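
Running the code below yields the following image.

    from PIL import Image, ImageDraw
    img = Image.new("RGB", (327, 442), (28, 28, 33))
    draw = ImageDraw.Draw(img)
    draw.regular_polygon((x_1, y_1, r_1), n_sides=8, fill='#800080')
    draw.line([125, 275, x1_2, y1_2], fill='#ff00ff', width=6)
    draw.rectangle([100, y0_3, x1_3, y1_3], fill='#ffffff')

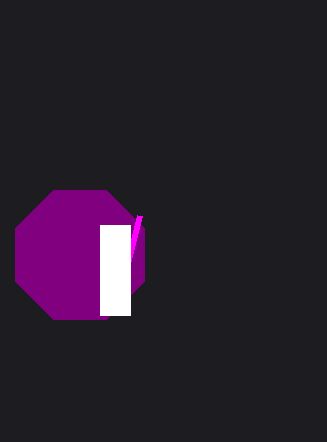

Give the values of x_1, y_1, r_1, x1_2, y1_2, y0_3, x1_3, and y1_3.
x_1 = 80; y_1 = 255; r_1 = 70; x1_2 = 140; y1_2 = 215; y0_3 = 225; x1_3 = 130; y1_3 = 315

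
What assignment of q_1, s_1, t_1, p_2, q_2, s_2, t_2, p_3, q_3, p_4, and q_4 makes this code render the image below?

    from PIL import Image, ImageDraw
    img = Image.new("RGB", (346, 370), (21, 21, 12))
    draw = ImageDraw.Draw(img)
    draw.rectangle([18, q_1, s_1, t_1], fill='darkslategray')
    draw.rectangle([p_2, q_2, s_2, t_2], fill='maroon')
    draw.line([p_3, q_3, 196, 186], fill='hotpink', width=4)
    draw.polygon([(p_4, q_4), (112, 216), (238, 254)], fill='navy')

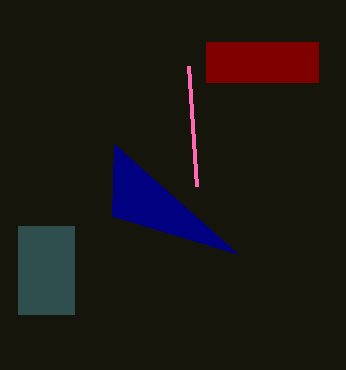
q_1 = 226
s_1 = 74
t_1 = 314
p_2 = 206
q_2 = 42
s_2 = 318
t_2 = 82
p_3 = 188
q_3 = 66
p_4 = 114
q_4 = 144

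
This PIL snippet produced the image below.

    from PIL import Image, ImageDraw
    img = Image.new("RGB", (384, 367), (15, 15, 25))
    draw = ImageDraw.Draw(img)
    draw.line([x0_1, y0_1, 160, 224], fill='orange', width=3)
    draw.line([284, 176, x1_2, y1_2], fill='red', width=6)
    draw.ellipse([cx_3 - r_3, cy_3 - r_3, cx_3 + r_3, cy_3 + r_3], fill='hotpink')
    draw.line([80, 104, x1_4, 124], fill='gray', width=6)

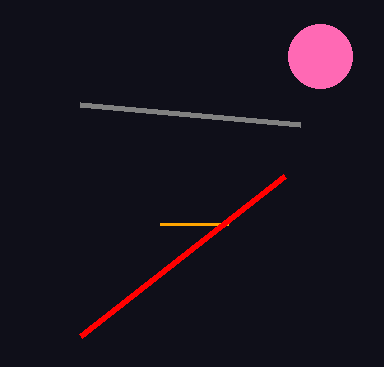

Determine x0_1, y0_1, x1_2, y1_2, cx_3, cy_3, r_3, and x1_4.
x0_1 = 228, y0_1 = 224, x1_2 = 80, y1_2 = 336, cx_3 = 320, cy_3 = 56, r_3 = 32, x1_4 = 300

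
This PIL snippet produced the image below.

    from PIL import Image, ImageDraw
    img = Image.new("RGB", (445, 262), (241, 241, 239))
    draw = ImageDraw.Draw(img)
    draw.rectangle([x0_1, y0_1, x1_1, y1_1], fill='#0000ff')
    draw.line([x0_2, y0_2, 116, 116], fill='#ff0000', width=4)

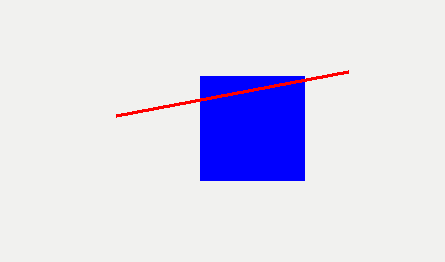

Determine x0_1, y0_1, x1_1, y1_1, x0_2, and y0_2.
x0_1 = 200; y0_1 = 76; x1_1 = 304; y1_1 = 180; x0_2 = 348; y0_2 = 72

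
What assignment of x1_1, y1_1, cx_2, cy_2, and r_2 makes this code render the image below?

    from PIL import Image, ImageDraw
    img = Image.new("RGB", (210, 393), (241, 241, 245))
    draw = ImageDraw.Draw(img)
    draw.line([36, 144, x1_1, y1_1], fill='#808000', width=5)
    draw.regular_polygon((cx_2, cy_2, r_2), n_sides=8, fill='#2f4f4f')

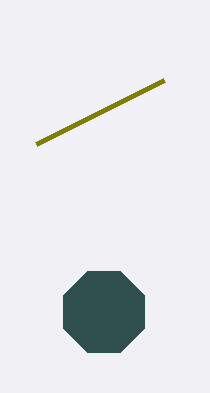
x1_1 = 164; y1_1 = 80; cx_2 = 104; cy_2 = 312; r_2 = 44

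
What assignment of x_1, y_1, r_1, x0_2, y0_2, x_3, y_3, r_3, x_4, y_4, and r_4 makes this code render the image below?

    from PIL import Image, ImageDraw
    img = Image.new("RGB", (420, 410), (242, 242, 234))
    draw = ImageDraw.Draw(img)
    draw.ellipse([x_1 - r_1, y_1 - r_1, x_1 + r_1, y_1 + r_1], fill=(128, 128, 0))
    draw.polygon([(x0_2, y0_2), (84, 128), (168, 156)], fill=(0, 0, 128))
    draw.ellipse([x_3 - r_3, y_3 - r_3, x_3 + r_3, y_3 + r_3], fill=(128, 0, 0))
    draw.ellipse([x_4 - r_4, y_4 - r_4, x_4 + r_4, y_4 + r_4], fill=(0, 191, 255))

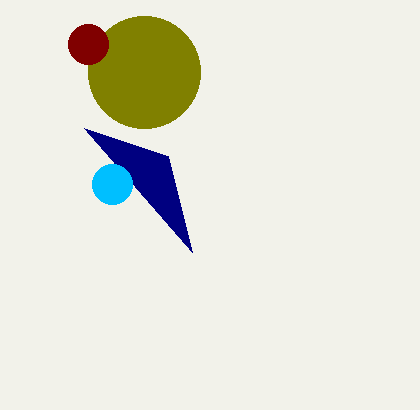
x_1 = 144; y_1 = 72; r_1 = 56; x0_2 = 192; y0_2 = 252; x_3 = 88; y_3 = 44; r_3 = 20; x_4 = 112; y_4 = 184; r_4 = 20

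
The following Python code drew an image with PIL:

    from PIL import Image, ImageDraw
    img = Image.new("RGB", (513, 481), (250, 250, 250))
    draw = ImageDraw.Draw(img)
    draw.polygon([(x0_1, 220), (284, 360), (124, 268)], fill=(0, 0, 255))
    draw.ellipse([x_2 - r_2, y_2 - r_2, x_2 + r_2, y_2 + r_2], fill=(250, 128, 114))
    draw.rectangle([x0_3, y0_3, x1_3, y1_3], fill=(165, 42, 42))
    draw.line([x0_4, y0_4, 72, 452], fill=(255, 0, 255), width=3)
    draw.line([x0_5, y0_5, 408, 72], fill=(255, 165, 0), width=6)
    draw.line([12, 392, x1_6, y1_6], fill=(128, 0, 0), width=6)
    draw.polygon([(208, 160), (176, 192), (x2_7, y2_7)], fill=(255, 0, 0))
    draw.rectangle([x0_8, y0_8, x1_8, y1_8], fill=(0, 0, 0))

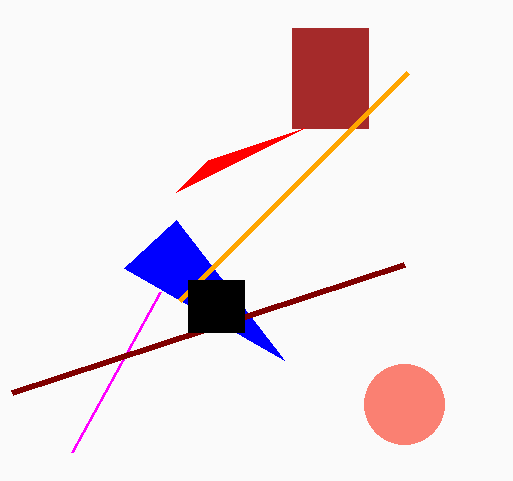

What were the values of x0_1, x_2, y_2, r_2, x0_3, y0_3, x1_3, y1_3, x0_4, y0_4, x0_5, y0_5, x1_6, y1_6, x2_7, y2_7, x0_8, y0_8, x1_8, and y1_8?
x0_1 = 176; x_2 = 404; y_2 = 404; r_2 = 40; x0_3 = 292; y0_3 = 28; x1_3 = 368; y1_3 = 128; x0_4 = 160; y0_4 = 292; x0_5 = 180; y0_5 = 300; x1_6 = 404; y1_6 = 264; x2_7 = 304; y2_7 = 128; x0_8 = 188; y0_8 = 280; x1_8 = 244; y1_8 = 332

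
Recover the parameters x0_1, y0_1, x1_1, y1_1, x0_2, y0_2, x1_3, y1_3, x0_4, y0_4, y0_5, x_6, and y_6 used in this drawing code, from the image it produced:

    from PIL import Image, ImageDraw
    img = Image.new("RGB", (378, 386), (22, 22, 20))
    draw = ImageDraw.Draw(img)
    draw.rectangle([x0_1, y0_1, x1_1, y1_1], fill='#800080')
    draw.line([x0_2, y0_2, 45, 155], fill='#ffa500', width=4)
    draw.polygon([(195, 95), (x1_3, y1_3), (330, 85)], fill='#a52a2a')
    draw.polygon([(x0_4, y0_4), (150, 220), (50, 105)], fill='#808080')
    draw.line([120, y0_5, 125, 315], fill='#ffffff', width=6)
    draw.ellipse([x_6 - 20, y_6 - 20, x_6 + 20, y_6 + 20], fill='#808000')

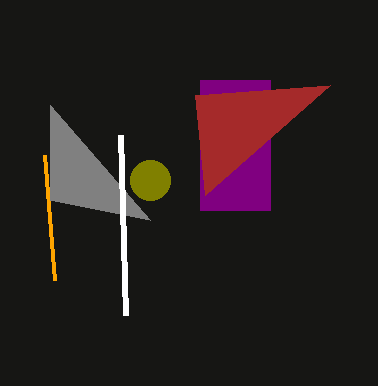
x0_1 = 200, y0_1 = 80, x1_1 = 270, y1_1 = 210, x0_2 = 55, y0_2 = 280, x1_3 = 205, y1_3 = 195, x0_4 = 50, y0_4 = 200, y0_5 = 135, x_6 = 150, y_6 = 180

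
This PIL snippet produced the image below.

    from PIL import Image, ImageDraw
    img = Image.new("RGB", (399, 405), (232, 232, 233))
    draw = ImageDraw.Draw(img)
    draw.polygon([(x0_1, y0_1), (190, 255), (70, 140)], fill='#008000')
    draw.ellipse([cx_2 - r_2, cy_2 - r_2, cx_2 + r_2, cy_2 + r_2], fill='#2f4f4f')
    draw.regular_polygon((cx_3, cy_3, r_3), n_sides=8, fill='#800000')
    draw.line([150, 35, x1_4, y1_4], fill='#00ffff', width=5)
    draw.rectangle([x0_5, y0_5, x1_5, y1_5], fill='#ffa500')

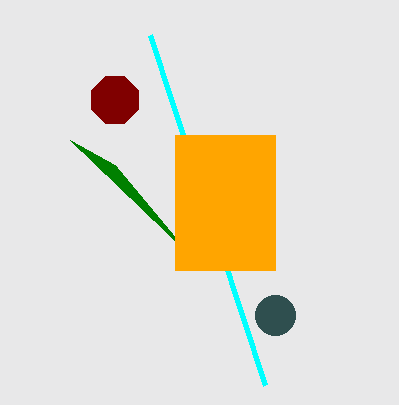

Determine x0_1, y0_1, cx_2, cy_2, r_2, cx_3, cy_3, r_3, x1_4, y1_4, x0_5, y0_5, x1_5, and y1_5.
x0_1 = 115, y0_1 = 165, cx_2 = 275, cy_2 = 315, r_2 = 20, cx_3 = 115, cy_3 = 100, r_3 = 25, x1_4 = 265, y1_4 = 385, x0_5 = 175, y0_5 = 135, x1_5 = 275, y1_5 = 270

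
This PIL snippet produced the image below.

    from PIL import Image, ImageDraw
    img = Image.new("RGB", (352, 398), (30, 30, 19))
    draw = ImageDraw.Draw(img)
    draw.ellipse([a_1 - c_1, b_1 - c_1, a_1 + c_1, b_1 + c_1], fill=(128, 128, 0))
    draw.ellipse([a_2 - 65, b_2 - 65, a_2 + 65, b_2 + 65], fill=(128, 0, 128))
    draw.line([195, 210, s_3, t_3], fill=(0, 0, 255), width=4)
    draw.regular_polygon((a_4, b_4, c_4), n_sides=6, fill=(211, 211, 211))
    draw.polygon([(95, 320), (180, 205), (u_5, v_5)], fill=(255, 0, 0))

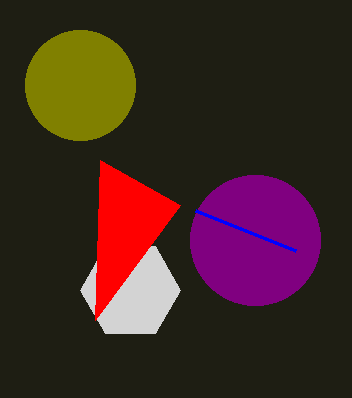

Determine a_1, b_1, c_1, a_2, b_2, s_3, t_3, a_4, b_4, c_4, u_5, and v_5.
a_1 = 80
b_1 = 85
c_1 = 55
a_2 = 255
b_2 = 240
s_3 = 295
t_3 = 250
a_4 = 130
b_4 = 290
c_4 = 50
u_5 = 100
v_5 = 160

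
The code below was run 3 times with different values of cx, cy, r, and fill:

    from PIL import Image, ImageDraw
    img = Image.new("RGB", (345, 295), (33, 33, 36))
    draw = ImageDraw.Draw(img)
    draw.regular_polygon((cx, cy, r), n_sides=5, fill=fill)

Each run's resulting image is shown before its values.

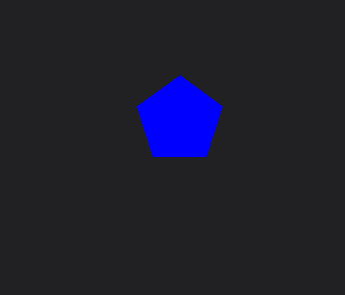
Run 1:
cx = 180
cy = 120
r = 45
fill = 'blue'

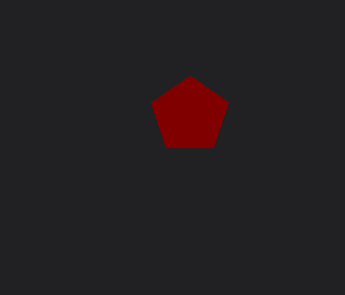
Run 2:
cx = 190
cy = 115
r = 40
fill = 'maroon'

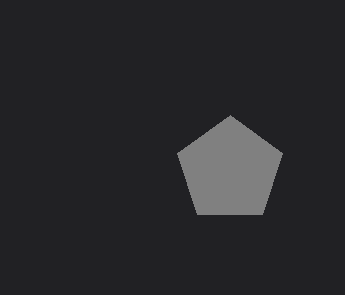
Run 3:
cx = 230
cy = 170
r = 55
fill = 'gray'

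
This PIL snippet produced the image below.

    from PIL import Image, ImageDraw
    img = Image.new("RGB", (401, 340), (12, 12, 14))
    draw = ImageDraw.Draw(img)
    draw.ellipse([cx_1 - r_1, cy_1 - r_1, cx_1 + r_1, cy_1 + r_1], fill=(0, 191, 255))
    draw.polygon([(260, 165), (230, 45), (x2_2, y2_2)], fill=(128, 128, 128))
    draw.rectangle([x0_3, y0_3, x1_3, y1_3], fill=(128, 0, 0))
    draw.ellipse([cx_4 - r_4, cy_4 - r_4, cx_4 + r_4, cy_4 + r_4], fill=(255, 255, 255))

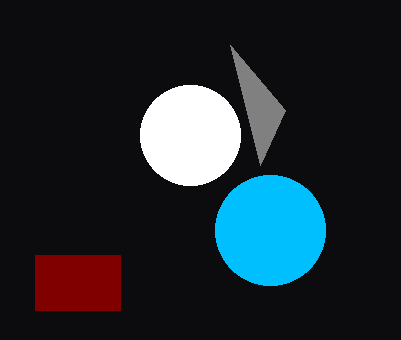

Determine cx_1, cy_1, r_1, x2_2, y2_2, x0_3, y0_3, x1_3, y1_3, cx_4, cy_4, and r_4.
cx_1 = 270, cy_1 = 230, r_1 = 55, x2_2 = 285, y2_2 = 110, x0_3 = 35, y0_3 = 255, x1_3 = 120, y1_3 = 310, cx_4 = 190, cy_4 = 135, r_4 = 50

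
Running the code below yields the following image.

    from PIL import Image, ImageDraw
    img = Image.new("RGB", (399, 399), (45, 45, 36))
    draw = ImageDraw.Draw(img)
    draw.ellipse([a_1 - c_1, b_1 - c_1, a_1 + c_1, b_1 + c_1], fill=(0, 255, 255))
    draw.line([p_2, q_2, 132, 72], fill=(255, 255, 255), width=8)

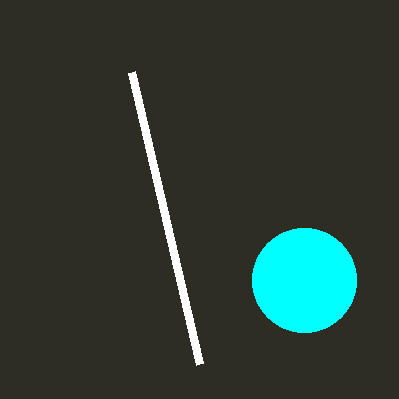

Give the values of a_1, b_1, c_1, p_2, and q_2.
a_1 = 304
b_1 = 280
c_1 = 52
p_2 = 200
q_2 = 364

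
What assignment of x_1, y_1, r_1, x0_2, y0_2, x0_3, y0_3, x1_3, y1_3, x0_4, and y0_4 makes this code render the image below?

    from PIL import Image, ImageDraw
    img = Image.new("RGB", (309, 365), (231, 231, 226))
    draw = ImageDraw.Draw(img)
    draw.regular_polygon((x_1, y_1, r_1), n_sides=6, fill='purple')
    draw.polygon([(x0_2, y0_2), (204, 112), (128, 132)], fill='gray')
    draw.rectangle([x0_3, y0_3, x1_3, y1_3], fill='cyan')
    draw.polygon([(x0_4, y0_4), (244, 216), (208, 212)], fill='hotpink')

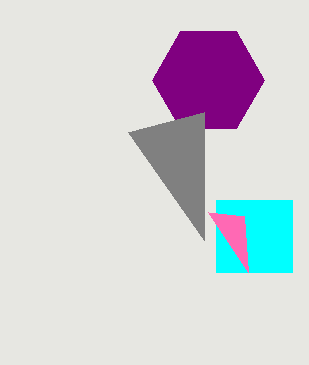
x_1 = 208; y_1 = 80; r_1 = 56; x0_2 = 204; y0_2 = 240; x0_3 = 216; y0_3 = 200; x1_3 = 292; y1_3 = 272; x0_4 = 248; y0_4 = 272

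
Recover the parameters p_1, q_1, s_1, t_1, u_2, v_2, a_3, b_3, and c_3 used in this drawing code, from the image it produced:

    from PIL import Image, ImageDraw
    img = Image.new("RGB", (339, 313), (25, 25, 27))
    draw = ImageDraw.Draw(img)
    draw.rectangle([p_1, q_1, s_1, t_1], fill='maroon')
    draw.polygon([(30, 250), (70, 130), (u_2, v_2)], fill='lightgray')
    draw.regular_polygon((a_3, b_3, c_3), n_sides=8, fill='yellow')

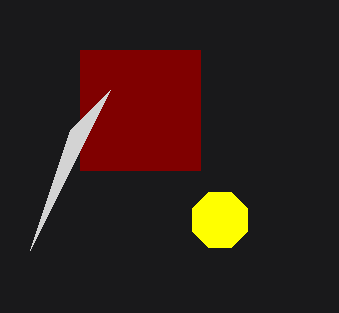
p_1 = 80, q_1 = 50, s_1 = 200, t_1 = 170, u_2 = 110, v_2 = 90, a_3 = 220, b_3 = 220, c_3 = 30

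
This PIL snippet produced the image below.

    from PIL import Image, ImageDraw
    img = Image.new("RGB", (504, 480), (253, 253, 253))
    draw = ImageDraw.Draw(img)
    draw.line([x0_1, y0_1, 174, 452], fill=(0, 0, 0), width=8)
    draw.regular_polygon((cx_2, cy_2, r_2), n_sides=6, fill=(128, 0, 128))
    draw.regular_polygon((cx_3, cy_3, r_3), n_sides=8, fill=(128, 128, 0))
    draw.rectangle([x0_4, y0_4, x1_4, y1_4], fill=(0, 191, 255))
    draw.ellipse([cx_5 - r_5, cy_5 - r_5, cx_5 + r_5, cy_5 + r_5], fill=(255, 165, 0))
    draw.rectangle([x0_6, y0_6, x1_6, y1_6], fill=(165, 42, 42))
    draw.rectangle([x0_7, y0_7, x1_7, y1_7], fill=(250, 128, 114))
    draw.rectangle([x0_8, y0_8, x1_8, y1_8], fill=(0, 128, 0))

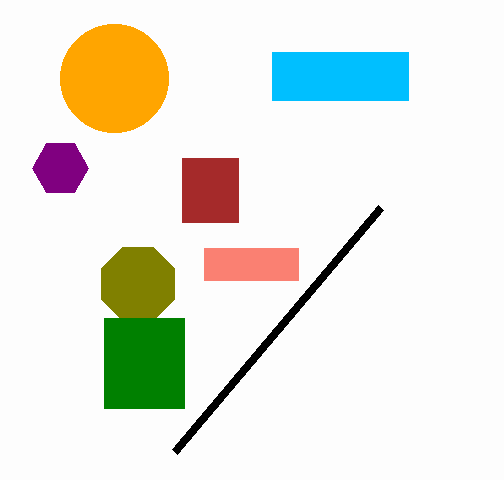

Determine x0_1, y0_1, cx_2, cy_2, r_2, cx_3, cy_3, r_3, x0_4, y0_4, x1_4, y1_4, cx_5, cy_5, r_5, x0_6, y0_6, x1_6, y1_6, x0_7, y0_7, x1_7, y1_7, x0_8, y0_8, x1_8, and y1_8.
x0_1 = 380
y0_1 = 208
cx_2 = 60
cy_2 = 168
r_2 = 28
cx_3 = 138
cy_3 = 284
r_3 = 40
x0_4 = 272
y0_4 = 52
x1_4 = 408
y1_4 = 100
cx_5 = 114
cy_5 = 78
r_5 = 54
x0_6 = 182
y0_6 = 158
x1_6 = 238
y1_6 = 222
x0_7 = 204
y0_7 = 248
x1_7 = 298
y1_7 = 280
x0_8 = 104
y0_8 = 318
x1_8 = 184
y1_8 = 408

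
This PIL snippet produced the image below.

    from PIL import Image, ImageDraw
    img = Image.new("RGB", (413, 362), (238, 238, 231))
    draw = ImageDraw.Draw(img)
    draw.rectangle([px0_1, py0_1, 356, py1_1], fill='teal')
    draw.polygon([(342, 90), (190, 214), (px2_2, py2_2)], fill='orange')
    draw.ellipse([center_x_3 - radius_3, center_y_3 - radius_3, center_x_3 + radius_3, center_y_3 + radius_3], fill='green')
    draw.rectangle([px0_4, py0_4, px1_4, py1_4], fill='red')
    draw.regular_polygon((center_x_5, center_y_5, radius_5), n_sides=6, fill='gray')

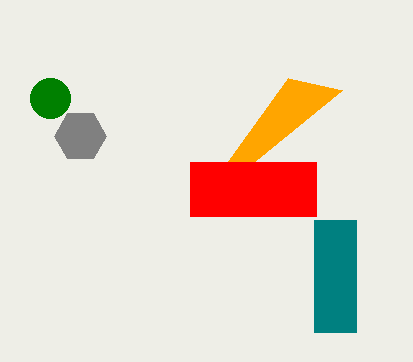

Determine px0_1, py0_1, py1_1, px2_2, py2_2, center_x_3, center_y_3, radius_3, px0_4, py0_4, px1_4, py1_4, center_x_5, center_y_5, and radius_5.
px0_1 = 314, py0_1 = 220, py1_1 = 332, px2_2 = 288, py2_2 = 78, center_x_3 = 50, center_y_3 = 98, radius_3 = 20, px0_4 = 190, py0_4 = 162, px1_4 = 316, py1_4 = 216, center_x_5 = 80, center_y_5 = 136, radius_5 = 26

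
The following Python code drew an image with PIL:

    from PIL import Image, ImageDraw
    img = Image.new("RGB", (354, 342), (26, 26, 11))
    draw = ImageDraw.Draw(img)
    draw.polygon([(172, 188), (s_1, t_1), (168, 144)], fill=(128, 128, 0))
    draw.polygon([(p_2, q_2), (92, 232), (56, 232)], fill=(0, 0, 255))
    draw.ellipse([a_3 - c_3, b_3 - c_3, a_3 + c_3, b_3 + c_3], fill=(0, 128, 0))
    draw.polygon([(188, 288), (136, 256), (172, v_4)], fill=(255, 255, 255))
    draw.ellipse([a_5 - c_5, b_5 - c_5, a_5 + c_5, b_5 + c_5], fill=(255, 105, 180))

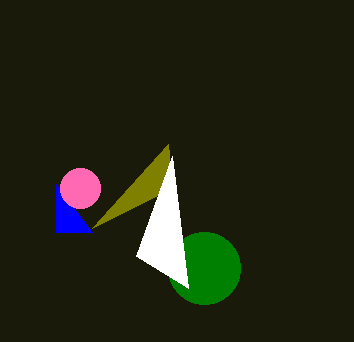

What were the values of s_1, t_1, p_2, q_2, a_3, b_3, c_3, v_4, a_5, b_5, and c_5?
s_1 = 92; t_1 = 228; p_2 = 56; q_2 = 184; a_3 = 204; b_3 = 268; c_3 = 36; v_4 = 156; a_5 = 80; b_5 = 188; c_5 = 20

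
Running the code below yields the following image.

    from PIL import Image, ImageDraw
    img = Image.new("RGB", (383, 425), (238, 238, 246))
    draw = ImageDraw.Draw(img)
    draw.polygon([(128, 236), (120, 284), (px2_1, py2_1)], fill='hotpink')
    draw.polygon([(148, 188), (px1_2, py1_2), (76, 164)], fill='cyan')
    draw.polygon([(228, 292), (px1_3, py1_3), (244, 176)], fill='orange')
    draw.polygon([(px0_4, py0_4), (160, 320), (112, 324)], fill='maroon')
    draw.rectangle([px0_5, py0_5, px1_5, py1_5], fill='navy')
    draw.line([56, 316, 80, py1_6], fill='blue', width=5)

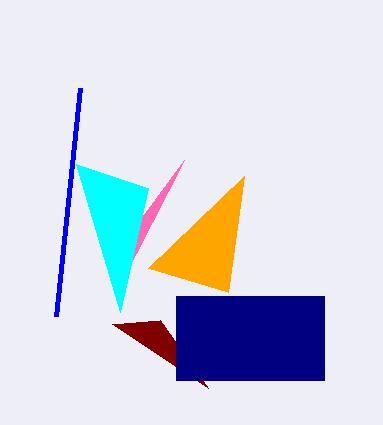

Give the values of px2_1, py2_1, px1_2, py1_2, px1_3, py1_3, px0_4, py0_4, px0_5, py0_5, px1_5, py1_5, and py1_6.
px2_1 = 184, py2_1 = 160, px1_2 = 120, py1_2 = 312, px1_3 = 148, py1_3 = 268, px0_4 = 208, py0_4 = 388, px0_5 = 176, py0_5 = 296, px1_5 = 324, py1_5 = 380, py1_6 = 88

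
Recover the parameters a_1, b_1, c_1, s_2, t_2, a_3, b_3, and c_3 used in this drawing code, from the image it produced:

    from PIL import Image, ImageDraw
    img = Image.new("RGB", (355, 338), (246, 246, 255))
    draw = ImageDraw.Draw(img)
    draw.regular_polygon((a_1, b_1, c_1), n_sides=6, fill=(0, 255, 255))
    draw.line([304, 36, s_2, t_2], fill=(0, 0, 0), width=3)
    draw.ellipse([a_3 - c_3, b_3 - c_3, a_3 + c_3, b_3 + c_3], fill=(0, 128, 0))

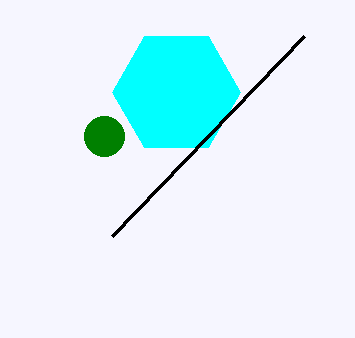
a_1 = 176
b_1 = 92
c_1 = 64
s_2 = 112
t_2 = 236
a_3 = 104
b_3 = 136
c_3 = 20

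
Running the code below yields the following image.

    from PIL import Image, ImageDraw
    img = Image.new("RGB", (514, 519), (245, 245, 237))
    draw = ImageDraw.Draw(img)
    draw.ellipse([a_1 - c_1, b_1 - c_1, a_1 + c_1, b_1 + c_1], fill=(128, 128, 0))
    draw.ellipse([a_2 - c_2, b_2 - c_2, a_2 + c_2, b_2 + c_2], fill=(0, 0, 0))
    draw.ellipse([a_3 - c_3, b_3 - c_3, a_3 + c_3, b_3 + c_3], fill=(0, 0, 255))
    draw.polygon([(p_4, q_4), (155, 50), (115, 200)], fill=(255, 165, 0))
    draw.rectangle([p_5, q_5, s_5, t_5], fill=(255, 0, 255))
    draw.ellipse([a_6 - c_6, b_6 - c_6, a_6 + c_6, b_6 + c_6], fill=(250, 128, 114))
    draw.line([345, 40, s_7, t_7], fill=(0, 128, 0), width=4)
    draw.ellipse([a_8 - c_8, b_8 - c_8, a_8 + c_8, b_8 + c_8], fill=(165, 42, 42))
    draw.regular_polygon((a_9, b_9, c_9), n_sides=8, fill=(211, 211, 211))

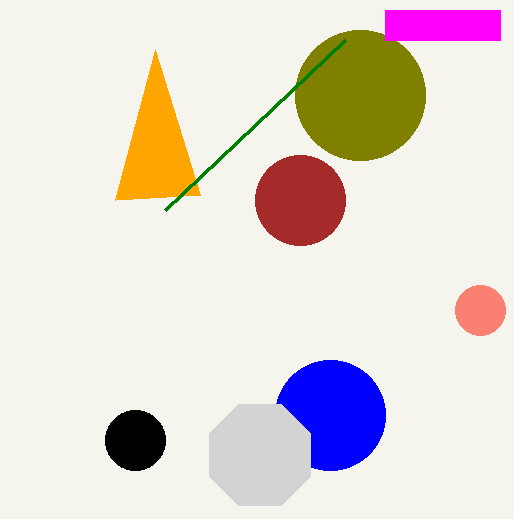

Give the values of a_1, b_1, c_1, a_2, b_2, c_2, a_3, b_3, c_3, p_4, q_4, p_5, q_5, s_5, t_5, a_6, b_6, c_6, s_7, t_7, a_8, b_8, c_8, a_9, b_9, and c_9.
a_1 = 360
b_1 = 95
c_1 = 65
a_2 = 135
b_2 = 440
c_2 = 30
a_3 = 330
b_3 = 415
c_3 = 55
p_4 = 200
q_4 = 195
p_5 = 385
q_5 = 10
s_5 = 500
t_5 = 40
a_6 = 480
b_6 = 310
c_6 = 25
s_7 = 165
t_7 = 210
a_8 = 300
b_8 = 200
c_8 = 45
a_9 = 260
b_9 = 455
c_9 = 55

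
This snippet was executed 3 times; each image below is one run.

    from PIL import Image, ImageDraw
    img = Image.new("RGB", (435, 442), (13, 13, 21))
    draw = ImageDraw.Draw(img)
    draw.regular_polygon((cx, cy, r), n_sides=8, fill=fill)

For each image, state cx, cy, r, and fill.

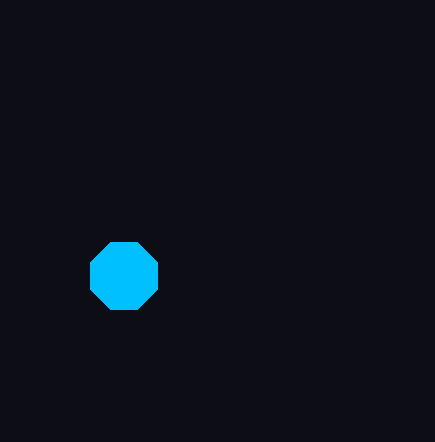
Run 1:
cx = 124, cy = 276, r = 36, fill = 'deepskyblue'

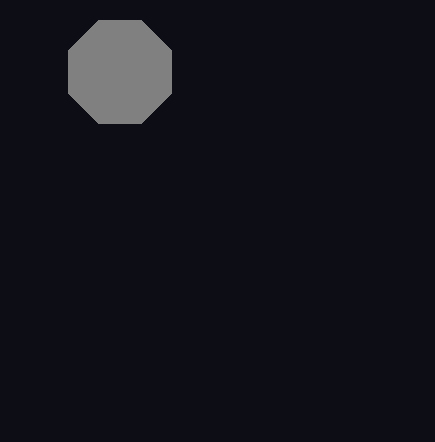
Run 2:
cx = 120, cy = 72, r = 56, fill = 'gray'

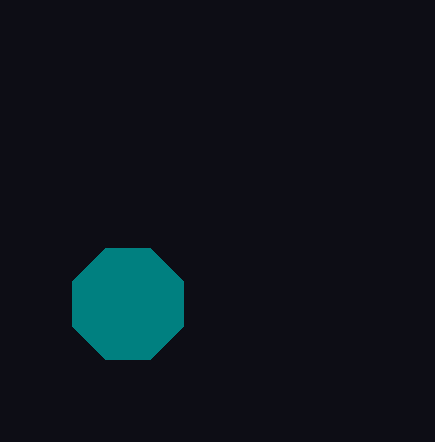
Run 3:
cx = 128; cy = 304; r = 60; fill = 'teal'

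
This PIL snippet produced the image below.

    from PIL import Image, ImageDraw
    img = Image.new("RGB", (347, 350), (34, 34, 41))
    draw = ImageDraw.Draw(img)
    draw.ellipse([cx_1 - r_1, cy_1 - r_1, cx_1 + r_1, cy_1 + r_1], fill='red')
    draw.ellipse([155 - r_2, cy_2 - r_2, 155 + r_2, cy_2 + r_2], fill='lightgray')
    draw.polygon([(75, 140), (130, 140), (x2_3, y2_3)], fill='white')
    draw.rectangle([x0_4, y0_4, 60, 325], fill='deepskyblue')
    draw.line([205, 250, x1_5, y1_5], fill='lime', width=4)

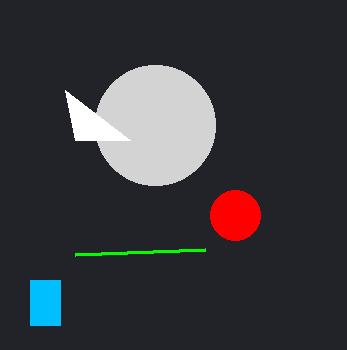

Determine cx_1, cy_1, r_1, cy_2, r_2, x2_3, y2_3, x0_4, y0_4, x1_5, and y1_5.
cx_1 = 235; cy_1 = 215; r_1 = 25; cy_2 = 125; r_2 = 60; x2_3 = 65; y2_3 = 90; x0_4 = 30; y0_4 = 280; x1_5 = 75; y1_5 = 255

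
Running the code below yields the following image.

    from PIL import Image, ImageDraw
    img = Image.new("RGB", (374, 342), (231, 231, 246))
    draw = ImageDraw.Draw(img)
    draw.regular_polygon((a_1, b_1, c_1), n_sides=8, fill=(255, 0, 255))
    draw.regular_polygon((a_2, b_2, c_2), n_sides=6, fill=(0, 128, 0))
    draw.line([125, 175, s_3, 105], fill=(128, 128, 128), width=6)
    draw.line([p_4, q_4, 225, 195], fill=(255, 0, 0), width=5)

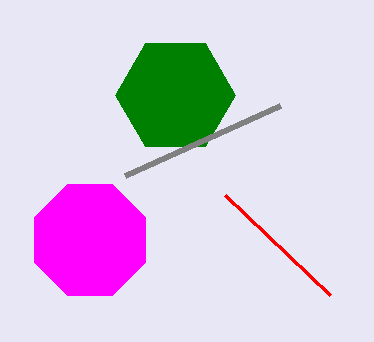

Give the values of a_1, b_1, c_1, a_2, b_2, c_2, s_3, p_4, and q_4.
a_1 = 90
b_1 = 240
c_1 = 60
a_2 = 175
b_2 = 95
c_2 = 60
s_3 = 280
p_4 = 330
q_4 = 295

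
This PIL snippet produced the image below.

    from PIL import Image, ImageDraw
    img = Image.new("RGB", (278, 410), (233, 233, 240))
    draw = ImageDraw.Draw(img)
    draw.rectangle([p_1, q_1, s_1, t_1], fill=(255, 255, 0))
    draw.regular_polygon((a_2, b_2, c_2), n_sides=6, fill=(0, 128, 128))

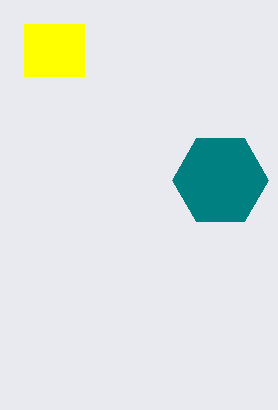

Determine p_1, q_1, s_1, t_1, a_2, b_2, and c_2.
p_1 = 24, q_1 = 24, s_1 = 84, t_1 = 76, a_2 = 220, b_2 = 180, c_2 = 48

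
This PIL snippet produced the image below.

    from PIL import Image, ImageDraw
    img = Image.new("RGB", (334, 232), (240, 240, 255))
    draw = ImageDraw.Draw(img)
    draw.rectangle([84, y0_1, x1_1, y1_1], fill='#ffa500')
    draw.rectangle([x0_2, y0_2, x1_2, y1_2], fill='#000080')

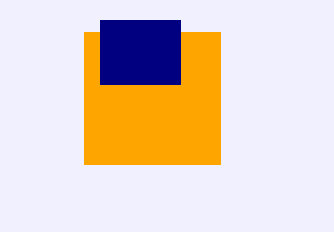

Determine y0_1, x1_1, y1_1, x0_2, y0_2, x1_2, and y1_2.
y0_1 = 32; x1_1 = 220; y1_1 = 164; x0_2 = 100; y0_2 = 20; x1_2 = 180; y1_2 = 84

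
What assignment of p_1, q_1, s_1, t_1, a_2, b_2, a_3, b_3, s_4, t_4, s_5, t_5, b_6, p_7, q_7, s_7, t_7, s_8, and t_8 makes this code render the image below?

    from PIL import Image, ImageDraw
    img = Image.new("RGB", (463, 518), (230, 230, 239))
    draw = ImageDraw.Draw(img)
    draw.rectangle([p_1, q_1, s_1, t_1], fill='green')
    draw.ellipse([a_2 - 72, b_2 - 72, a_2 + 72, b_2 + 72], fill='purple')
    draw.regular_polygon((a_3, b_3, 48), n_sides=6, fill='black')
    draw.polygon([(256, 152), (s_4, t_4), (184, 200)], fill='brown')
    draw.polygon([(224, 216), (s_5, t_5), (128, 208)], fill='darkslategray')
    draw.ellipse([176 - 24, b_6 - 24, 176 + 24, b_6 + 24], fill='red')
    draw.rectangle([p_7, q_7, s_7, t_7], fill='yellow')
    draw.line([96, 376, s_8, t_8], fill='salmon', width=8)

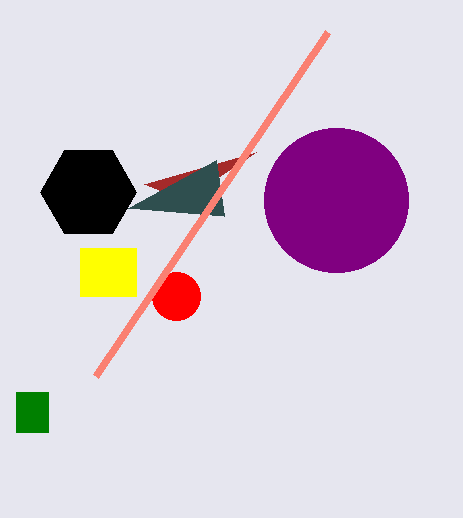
p_1 = 16, q_1 = 392, s_1 = 48, t_1 = 432, a_2 = 336, b_2 = 200, a_3 = 88, b_3 = 192, s_4 = 144, t_4 = 184, s_5 = 216, t_5 = 160, b_6 = 296, p_7 = 80, q_7 = 248, s_7 = 136, t_7 = 296, s_8 = 328, t_8 = 32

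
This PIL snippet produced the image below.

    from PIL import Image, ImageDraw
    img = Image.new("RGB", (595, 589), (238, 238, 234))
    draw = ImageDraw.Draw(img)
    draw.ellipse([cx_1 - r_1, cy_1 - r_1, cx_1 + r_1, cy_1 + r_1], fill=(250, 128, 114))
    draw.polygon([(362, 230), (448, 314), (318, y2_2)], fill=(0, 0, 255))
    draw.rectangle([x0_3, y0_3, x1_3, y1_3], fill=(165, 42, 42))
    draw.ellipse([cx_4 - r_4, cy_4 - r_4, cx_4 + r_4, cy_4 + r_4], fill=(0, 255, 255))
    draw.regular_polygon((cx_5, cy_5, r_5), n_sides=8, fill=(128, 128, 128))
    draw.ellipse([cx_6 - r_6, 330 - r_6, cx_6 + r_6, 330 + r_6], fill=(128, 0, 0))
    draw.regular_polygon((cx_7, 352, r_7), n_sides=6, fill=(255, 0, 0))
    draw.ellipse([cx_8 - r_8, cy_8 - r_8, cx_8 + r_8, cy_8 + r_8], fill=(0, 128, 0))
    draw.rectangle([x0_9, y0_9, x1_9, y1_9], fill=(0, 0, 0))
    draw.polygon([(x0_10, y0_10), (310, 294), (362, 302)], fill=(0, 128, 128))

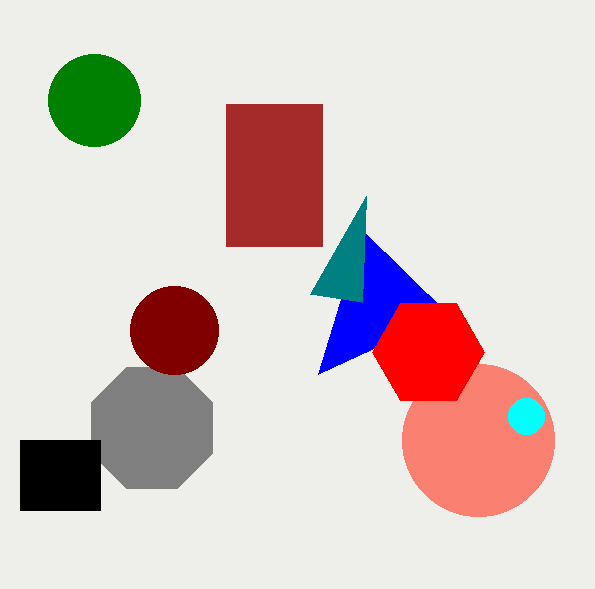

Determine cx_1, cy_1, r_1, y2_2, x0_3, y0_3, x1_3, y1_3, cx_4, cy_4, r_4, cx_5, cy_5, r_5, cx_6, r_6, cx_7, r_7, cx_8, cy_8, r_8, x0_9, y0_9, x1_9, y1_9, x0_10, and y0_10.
cx_1 = 478; cy_1 = 440; r_1 = 76; y2_2 = 374; x0_3 = 226; y0_3 = 104; x1_3 = 322; y1_3 = 246; cx_4 = 526; cy_4 = 416; r_4 = 18; cx_5 = 152; cy_5 = 428; r_5 = 66; cx_6 = 174; r_6 = 44; cx_7 = 428; r_7 = 56; cx_8 = 94; cy_8 = 100; r_8 = 46; x0_9 = 20; y0_9 = 440; x1_9 = 100; y1_9 = 510; x0_10 = 366; y0_10 = 196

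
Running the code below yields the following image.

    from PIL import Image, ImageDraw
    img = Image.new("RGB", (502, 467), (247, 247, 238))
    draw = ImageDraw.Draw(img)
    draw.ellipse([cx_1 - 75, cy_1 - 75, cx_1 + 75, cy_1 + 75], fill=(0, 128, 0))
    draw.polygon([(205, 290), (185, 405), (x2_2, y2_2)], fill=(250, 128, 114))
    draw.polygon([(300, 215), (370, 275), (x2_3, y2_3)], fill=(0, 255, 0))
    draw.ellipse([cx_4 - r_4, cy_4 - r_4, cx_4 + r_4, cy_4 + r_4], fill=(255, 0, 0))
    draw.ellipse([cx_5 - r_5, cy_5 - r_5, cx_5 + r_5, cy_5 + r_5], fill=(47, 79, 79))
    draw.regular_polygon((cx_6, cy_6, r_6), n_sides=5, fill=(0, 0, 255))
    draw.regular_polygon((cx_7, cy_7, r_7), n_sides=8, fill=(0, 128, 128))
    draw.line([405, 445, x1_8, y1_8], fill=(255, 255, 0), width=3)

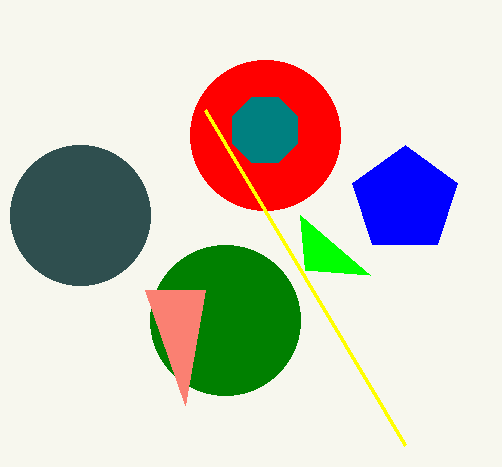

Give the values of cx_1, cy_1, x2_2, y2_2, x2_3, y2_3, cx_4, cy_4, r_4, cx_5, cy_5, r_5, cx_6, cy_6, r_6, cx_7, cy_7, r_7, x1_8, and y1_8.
cx_1 = 225; cy_1 = 320; x2_2 = 145; y2_2 = 290; x2_3 = 305; y2_3 = 270; cx_4 = 265; cy_4 = 135; r_4 = 75; cx_5 = 80; cy_5 = 215; r_5 = 70; cx_6 = 405; cy_6 = 200; r_6 = 55; cx_7 = 265; cy_7 = 130; r_7 = 35; x1_8 = 205; y1_8 = 110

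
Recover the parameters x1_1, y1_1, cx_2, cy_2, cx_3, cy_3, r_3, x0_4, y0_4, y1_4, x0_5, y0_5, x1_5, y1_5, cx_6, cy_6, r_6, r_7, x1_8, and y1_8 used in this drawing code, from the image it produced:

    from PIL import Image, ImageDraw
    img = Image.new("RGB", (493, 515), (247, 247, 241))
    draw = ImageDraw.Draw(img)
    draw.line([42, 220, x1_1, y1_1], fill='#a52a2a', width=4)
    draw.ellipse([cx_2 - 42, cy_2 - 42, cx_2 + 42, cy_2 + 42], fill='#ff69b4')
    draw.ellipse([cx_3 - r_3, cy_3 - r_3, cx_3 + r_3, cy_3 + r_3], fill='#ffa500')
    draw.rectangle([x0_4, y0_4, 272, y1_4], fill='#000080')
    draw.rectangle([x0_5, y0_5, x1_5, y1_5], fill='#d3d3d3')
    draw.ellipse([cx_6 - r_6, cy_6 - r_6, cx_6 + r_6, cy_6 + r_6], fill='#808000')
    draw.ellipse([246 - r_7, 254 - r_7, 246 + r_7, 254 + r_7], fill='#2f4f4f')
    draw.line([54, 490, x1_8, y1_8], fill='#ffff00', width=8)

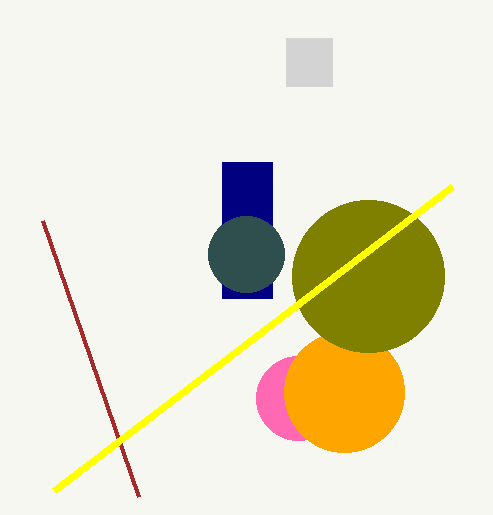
x1_1 = 138; y1_1 = 496; cx_2 = 298; cy_2 = 398; cx_3 = 344; cy_3 = 392; r_3 = 60; x0_4 = 222; y0_4 = 162; y1_4 = 298; x0_5 = 286; y0_5 = 38; x1_5 = 332; y1_5 = 86; cx_6 = 368; cy_6 = 276; r_6 = 76; r_7 = 38; x1_8 = 452; y1_8 = 186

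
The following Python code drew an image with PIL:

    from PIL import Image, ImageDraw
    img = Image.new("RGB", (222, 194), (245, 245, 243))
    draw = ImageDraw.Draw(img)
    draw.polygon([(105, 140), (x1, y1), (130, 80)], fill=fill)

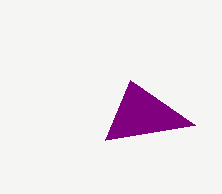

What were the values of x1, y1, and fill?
x1 = 195, y1 = 125, fill = 'purple'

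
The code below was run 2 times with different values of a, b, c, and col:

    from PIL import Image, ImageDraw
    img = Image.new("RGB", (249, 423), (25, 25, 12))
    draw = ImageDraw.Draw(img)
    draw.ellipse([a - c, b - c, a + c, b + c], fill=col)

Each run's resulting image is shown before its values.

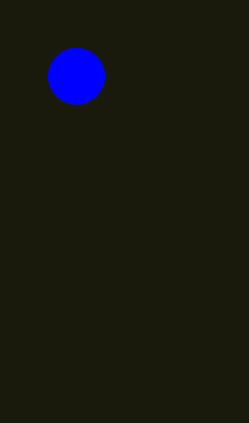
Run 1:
a = 76
b = 76
c = 28
col = 'blue'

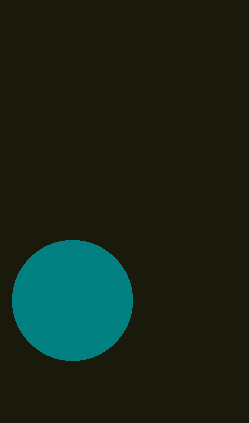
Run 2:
a = 72; b = 300; c = 60; col = 'teal'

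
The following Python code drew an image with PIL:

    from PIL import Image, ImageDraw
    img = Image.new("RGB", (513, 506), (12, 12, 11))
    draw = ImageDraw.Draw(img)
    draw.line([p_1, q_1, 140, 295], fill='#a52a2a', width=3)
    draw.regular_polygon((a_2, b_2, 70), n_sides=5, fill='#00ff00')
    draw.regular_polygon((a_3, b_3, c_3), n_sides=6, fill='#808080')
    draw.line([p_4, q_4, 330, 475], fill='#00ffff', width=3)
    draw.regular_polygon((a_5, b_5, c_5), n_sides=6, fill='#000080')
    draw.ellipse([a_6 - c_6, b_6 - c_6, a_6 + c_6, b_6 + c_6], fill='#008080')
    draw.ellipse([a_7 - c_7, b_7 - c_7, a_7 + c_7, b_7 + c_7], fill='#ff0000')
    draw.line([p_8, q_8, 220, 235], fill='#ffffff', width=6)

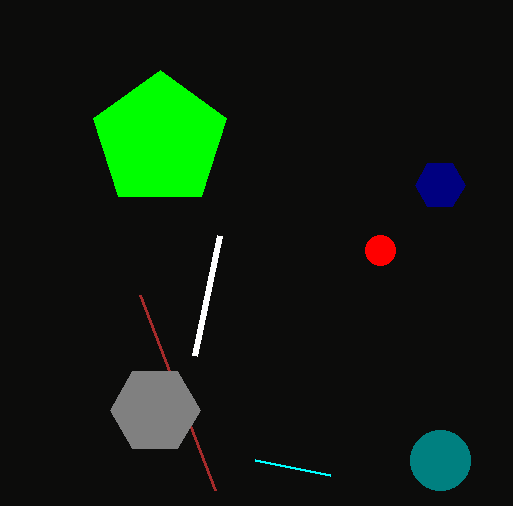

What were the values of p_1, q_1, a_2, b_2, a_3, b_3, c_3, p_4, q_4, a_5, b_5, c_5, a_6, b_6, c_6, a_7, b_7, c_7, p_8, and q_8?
p_1 = 215, q_1 = 490, a_2 = 160, b_2 = 140, a_3 = 155, b_3 = 410, c_3 = 45, p_4 = 255, q_4 = 460, a_5 = 440, b_5 = 185, c_5 = 25, a_6 = 440, b_6 = 460, c_6 = 30, a_7 = 380, b_7 = 250, c_7 = 15, p_8 = 195, q_8 = 355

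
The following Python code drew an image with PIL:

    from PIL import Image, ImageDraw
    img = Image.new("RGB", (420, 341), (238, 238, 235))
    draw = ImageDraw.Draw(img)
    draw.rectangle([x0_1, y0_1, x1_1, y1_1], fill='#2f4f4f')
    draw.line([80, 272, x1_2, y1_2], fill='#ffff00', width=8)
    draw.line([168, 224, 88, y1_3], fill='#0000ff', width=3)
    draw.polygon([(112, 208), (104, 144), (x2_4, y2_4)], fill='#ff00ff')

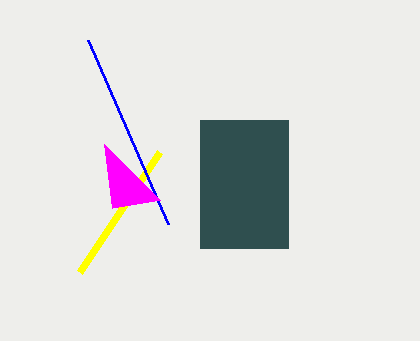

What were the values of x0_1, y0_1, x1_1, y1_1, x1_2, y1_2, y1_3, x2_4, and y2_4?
x0_1 = 200
y0_1 = 120
x1_1 = 288
y1_1 = 248
x1_2 = 160
y1_2 = 152
y1_3 = 40
x2_4 = 160
y2_4 = 200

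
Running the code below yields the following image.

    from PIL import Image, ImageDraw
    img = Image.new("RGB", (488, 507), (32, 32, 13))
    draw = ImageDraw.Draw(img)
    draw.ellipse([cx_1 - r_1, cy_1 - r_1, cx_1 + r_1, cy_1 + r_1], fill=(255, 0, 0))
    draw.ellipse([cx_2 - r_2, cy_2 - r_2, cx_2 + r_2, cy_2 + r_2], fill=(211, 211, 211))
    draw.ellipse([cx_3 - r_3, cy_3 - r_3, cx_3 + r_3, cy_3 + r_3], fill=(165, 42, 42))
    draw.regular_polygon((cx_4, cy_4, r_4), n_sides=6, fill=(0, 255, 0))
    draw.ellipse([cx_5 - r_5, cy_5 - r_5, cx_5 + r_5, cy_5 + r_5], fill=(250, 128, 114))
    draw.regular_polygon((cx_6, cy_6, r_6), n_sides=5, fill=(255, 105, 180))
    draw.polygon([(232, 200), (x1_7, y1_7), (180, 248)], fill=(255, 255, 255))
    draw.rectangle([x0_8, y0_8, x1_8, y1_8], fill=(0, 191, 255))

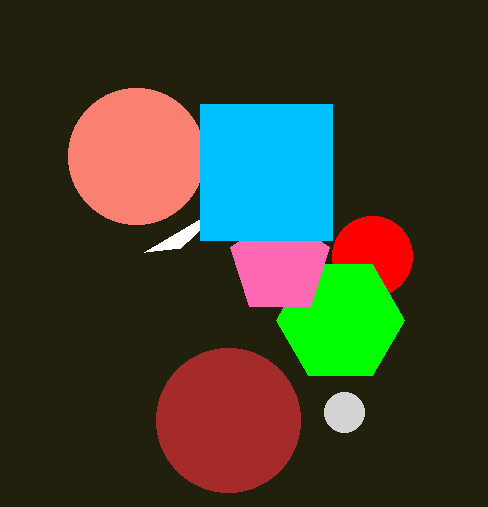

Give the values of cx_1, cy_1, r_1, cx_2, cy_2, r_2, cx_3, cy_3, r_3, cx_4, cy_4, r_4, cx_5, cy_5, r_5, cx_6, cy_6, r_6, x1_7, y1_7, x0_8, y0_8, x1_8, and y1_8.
cx_1 = 372, cy_1 = 256, r_1 = 40, cx_2 = 344, cy_2 = 412, r_2 = 20, cx_3 = 228, cy_3 = 420, r_3 = 72, cx_4 = 340, cy_4 = 320, r_4 = 64, cx_5 = 136, cy_5 = 156, r_5 = 68, cx_6 = 280, cy_6 = 264, r_6 = 52, x1_7 = 144, y1_7 = 252, x0_8 = 200, y0_8 = 104, x1_8 = 332, y1_8 = 240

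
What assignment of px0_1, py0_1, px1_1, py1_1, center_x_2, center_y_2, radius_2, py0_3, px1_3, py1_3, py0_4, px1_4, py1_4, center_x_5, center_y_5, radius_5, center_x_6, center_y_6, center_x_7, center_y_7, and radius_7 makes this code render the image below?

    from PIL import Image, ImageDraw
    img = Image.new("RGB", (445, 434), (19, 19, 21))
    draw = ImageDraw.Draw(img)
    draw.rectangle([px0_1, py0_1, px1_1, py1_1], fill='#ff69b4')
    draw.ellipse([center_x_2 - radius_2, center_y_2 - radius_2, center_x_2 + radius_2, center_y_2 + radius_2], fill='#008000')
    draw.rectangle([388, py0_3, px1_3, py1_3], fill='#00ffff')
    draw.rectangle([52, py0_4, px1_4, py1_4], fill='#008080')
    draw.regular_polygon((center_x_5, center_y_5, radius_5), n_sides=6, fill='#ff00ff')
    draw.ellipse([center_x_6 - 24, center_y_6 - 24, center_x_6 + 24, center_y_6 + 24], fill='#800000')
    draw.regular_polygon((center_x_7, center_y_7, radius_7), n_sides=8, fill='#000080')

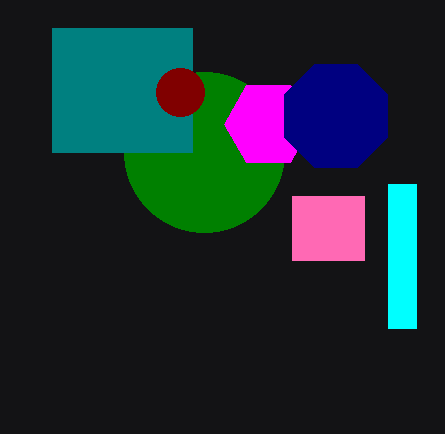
px0_1 = 292, py0_1 = 196, px1_1 = 364, py1_1 = 260, center_x_2 = 204, center_y_2 = 152, radius_2 = 80, py0_3 = 184, px1_3 = 416, py1_3 = 328, py0_4 = 28, px1_4 = 192, py1_4 = 152, center_x_5 = 268, center_y_5 = 124, radius_5 = 44, center_x_6 = 180, center_y_6 = 92, center_x_7 = 336, center_y_7 = 116, radius_7 = 56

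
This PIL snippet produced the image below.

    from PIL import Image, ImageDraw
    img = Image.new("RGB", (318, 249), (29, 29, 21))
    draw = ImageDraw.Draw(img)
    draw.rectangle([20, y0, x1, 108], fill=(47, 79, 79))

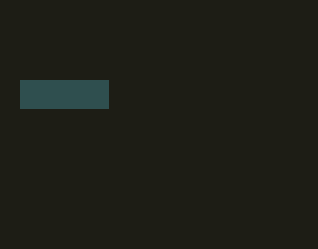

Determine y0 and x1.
y0 = 80, x1 = 108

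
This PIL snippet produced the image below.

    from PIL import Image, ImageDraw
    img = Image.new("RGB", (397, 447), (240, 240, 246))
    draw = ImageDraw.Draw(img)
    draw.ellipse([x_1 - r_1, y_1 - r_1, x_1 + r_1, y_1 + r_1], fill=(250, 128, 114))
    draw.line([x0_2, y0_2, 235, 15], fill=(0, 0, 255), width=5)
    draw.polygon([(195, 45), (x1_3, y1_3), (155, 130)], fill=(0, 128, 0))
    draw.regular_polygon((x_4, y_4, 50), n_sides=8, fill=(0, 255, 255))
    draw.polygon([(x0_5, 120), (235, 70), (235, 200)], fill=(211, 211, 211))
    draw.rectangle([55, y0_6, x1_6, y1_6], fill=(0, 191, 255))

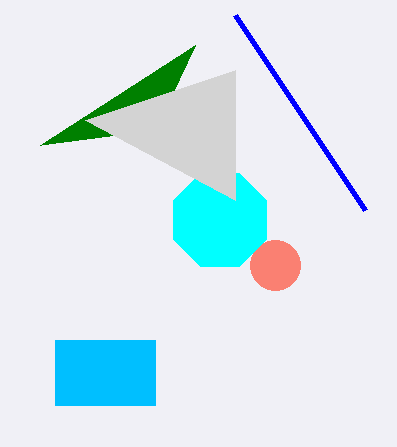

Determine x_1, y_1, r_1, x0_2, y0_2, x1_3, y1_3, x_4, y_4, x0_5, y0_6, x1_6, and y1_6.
x_1 = 275, y_1 = 265, r_1 = 25, x0_2 = 365, y0_2 = 210, x1_3 = 40, y1_3 = 145, x_4 = 220, y_4 = 220, x0_5 = 85, y0_6 = 340, x1_6 = 155, y1_6 = 405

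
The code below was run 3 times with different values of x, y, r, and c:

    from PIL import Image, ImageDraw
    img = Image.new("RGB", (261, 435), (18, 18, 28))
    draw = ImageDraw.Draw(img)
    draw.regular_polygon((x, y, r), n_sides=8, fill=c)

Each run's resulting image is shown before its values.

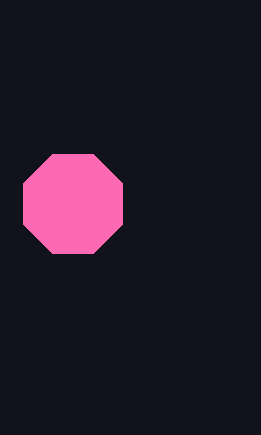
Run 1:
x = 73, y = 204, r = 54, c = 'hotpink'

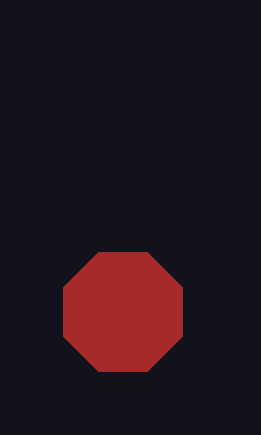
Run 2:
x = 123; y = 312; r = 64; c = 'brown'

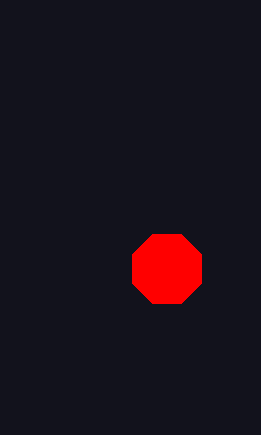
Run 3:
x = 167
y = 269
r = 37
c = 'red'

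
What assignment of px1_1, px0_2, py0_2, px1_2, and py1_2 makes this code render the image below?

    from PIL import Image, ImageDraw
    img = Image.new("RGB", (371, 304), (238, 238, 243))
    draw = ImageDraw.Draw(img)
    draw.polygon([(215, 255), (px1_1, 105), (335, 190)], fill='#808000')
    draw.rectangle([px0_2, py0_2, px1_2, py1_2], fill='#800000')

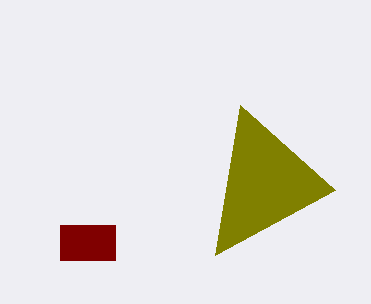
px1_1 = 240
px0_2 = 60
py0_2 = 225
px1_2 = 115
py1_2 = 260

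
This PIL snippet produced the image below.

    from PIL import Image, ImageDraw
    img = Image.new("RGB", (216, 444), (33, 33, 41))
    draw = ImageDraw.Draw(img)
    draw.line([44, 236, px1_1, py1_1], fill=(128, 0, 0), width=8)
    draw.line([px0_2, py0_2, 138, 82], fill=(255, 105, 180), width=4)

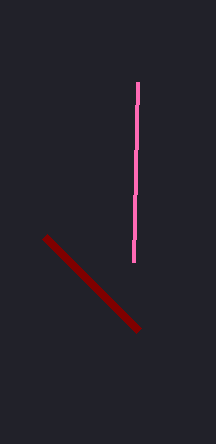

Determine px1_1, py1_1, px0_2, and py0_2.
px1_1 = 138, py1_1 = 330, px0_2 = 134, py0_2 = 262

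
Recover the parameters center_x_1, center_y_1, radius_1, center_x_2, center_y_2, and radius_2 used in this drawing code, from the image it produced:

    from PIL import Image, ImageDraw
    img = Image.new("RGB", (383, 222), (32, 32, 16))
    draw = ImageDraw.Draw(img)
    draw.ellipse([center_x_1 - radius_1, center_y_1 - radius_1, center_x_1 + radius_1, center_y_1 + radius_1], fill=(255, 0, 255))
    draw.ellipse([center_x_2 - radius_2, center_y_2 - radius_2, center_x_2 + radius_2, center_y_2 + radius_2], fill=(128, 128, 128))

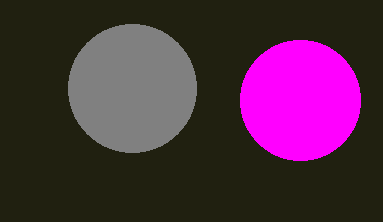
center_x_1 = 300; center_y_1 = 100; radius_1 = 60; center_x_2 = 132; center_y_2 = 88; radius_2 = 64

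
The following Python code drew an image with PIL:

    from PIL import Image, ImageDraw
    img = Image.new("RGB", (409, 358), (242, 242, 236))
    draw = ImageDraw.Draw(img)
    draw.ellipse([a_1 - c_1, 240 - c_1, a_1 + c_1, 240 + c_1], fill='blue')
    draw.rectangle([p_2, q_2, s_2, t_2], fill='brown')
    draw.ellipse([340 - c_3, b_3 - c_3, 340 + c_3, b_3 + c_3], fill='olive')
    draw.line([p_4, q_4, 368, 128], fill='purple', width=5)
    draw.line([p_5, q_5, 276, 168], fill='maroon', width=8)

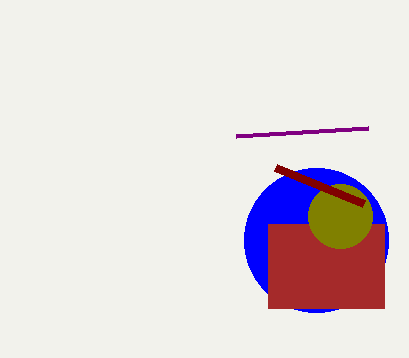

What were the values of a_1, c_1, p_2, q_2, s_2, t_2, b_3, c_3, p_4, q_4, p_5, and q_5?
a_1 = 316
c_1 = 72
p_2 = 268
q_2 = 224
s_2 = 384
t_2 = 308
b_3 = 216
c_3 = 32
p_4 = 236
q_4 = 136
p_5 = 364
q_5 = 204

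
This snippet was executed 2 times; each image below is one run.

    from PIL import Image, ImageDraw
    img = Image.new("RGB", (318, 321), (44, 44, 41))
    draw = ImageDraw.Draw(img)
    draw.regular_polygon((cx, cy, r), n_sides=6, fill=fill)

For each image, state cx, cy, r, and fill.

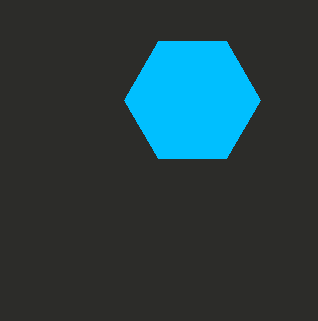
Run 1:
cx = 192; cy = 100; r = 68; fill = 'deepskyblue'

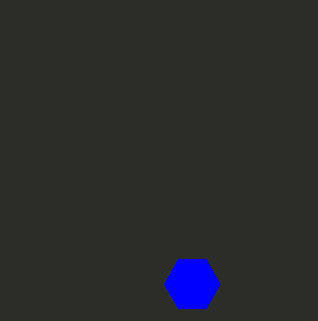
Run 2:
cx = 192; cy = 284; r = 28; fill = 'blue'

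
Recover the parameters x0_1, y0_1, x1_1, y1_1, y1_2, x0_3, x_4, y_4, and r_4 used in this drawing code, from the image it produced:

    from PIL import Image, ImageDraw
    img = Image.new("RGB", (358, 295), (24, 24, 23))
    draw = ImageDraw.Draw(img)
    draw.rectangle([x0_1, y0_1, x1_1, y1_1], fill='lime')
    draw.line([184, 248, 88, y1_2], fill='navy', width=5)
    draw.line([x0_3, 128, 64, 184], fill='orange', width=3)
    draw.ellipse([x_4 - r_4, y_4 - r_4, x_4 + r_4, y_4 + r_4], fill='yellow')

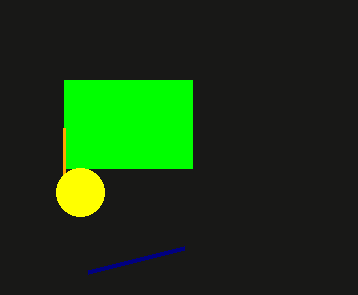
x0_1 = 64
y0_1 = 80
x1_1 = 192
y1_1 = 168
y1_2 = 272
x0_3 = 64
x_4 = 80
y_4 = 192
r_4 = 24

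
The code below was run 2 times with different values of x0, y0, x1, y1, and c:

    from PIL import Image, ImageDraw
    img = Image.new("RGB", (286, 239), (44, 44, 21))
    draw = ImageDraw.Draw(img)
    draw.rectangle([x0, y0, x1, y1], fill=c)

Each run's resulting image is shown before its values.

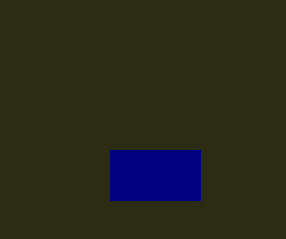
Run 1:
x0 = 110; y0 = 150; x1 = 200; y1 = 200; c = 'navy'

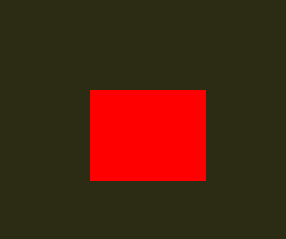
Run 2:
x0 = 90; y0 = 90; x1 = 205; y1 = 180; c = 'red'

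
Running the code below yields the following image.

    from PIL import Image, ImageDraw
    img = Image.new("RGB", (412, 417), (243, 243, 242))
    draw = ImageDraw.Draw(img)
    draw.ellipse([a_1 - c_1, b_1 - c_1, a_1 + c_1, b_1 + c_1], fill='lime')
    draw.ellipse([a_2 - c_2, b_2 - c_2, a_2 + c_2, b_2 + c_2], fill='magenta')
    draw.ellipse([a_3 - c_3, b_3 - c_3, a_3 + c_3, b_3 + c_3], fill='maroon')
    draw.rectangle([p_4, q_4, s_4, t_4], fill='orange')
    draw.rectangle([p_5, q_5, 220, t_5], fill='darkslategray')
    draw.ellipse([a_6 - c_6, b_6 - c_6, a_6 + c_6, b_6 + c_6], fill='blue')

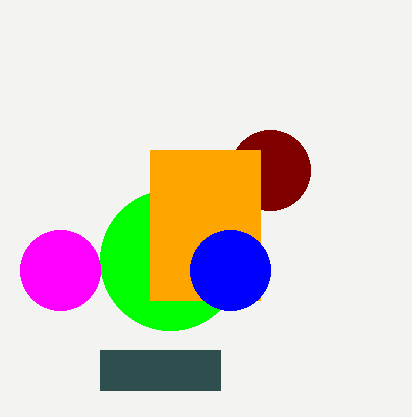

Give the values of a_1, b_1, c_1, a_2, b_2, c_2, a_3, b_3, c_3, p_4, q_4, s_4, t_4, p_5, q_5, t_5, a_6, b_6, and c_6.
a_1 = 170, b_1 = 260, c_1 = 70, a_2 = 60, b_2 = 270, c_2 = 40, a_3 = 270, b_3 = 170, c_3 = 40, p_4 = 150, q_4 = 150, s_4 = 260, t_4 = 300, p_5 = 100, q_5 = 350, t_5 = 390, a_6 = 230, b_6 = 270, c_6 = 40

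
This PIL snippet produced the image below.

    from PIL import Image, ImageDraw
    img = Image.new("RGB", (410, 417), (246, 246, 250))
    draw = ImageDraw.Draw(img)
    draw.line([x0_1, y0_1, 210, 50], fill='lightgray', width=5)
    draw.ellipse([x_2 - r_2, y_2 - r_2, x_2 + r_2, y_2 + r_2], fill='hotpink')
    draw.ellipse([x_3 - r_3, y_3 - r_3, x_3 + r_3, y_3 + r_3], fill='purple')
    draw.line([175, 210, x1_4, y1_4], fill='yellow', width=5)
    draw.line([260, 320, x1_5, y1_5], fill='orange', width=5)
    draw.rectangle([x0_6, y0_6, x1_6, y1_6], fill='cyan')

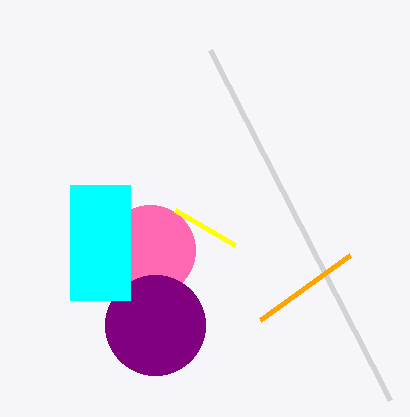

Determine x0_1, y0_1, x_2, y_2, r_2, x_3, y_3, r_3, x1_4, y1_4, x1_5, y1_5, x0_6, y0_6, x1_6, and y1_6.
x0_1 = 390, y0_1 = 400, x_2 = 150, y_2 = 250, r_2 = 45, x_3 = 155, y_3 = 325, r_3 = 50, x1_4 = 235, y1_4 = 245, x1_5 = 350, y1_5 = 255, x0_6 = 70, y0_6 = 185, x1_6 = 130, y1_6 = 300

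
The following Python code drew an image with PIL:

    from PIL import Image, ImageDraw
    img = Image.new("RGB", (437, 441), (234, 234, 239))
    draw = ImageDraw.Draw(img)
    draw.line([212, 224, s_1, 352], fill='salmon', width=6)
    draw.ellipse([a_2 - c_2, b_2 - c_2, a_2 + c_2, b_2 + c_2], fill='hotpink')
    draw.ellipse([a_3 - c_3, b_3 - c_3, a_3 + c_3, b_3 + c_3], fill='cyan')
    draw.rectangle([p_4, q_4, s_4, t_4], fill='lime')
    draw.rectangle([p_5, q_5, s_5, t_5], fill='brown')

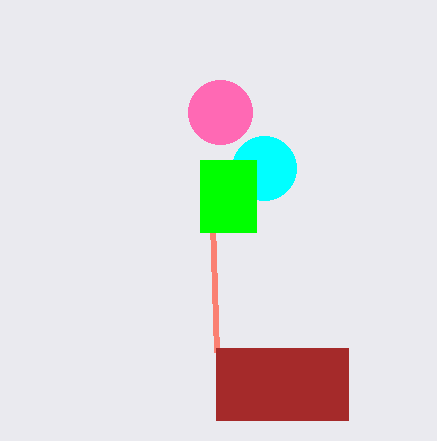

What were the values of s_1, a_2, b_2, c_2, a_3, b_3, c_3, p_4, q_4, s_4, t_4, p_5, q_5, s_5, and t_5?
s_1 = 216; a_2 = 220; b_2 = 112; c_2 = 32; a_3 = 264; b_3 = 168; c_3 = 32; p_4 = 200; q_4 = 160; s_4 = 256; t_4 = 232; p_5 = 216; q_5 = 348; s_5 = 348; t_5 = 420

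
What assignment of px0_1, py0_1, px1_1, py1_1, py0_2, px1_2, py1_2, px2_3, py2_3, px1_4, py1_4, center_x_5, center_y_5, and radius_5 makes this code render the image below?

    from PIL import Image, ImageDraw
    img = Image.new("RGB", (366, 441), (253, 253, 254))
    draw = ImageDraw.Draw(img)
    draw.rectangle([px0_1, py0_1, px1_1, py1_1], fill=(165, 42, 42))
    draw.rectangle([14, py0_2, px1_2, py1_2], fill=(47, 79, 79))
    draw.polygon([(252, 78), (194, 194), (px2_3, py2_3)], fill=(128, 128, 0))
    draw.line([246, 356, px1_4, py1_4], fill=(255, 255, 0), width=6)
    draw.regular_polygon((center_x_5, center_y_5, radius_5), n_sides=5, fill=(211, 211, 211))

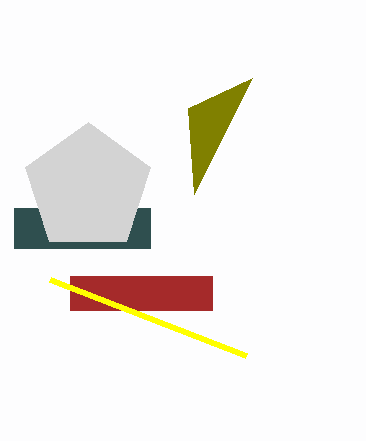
px0_1 = 70, py0_1 = 276, px1_1 = 212, py1_1 = 310, py0_2 = 208, px1_2 = 150, py1_2 = 248, px2_3 = 188, py2_3 = 108, px1_4 = 50, py1_4 = 280, center_x_5 = 88, center_y_5 = 188, radius_5 = 66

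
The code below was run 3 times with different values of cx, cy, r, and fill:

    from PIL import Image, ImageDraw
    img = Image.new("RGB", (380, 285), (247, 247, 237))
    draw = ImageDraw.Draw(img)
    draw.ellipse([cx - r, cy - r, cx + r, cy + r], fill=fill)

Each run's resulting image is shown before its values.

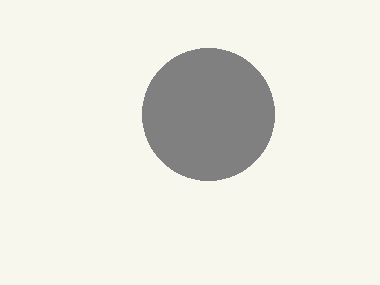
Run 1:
cx = 208
cy = 114
r = 66
fill = 'gray'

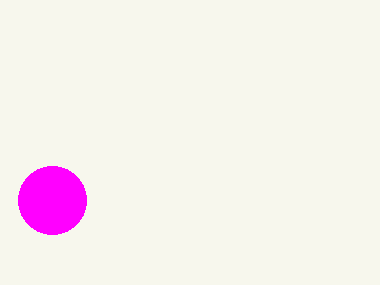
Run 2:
cx = 52, cy = 200, r = 34, fill = 'magenta'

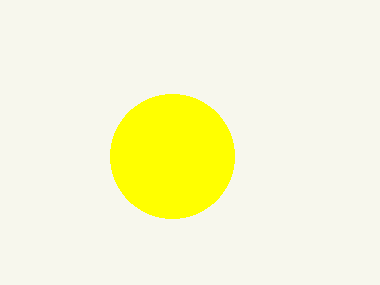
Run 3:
cx = 172
cy = 156
r = 62
fill = 'yellow'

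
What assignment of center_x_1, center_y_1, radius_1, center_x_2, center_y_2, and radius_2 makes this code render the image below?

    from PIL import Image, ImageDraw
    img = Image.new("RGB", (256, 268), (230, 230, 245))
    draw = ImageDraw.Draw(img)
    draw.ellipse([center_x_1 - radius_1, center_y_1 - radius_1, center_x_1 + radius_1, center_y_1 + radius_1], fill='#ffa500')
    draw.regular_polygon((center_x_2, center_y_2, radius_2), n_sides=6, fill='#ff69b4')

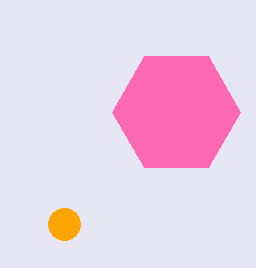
center_x_1 = 64, center_y_1 = 224, radius_1 = 16, center_x_2 = 176, center_y_2 = 112, radius_2 = 64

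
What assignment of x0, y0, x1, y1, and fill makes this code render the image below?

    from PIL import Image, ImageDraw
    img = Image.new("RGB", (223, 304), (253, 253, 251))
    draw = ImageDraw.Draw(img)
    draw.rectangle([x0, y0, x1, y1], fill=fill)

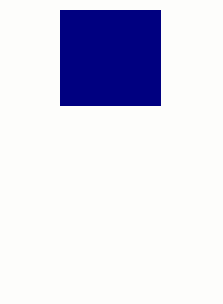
x0 = 60, y0 = 10, x1 = 160, y1 = 105, fill = 'navy'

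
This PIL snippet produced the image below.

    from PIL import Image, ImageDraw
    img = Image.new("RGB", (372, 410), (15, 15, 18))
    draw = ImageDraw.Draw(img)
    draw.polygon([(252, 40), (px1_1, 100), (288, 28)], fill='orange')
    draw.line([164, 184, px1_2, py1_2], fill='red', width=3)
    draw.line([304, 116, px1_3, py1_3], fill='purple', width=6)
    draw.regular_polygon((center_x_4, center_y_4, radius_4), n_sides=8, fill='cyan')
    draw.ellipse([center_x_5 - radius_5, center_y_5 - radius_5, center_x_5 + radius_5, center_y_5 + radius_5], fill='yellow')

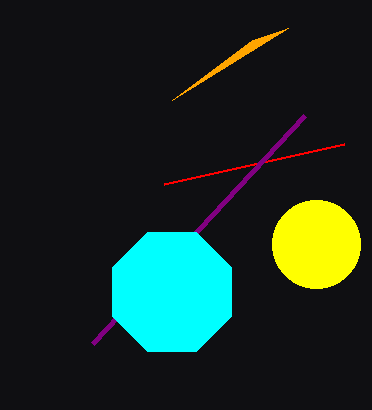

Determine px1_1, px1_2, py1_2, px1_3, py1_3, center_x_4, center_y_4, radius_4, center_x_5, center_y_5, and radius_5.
px1_1 = 172; px1_2 = 344; py1_2 = 144; px1_3 = 92; py1_3 = 344; center_x_4 = 172; center_y_4 = 292; radius_4 = 64; center_x_5 = 316; center_y_5 = 244; radius_5 = 44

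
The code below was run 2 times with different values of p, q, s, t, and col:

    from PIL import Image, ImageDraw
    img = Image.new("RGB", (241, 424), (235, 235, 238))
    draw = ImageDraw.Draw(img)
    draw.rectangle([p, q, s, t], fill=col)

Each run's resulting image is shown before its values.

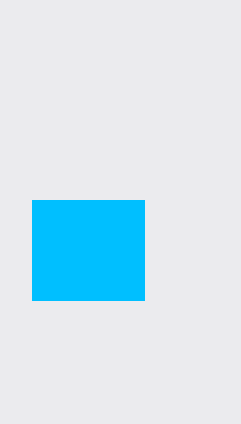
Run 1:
p = 32; q = 200; s = 144; t = 300; col = 'deepskyblue'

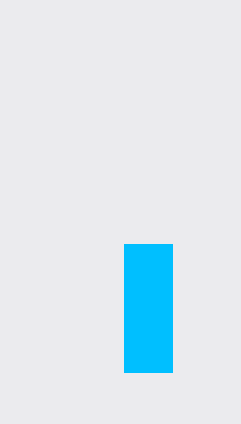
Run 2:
p = 124, q = 244, s = 172, t = 372, col = 'deepskyblue'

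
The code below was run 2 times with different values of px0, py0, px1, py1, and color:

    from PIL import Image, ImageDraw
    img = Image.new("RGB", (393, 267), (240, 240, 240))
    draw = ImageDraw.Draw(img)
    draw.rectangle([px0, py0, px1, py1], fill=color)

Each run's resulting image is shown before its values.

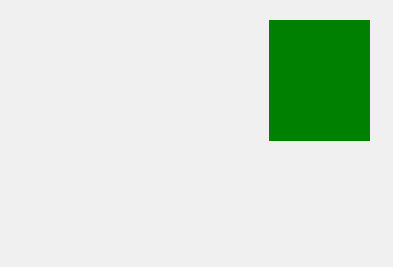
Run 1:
px0 = 269, py0 = 20, px1 = 369, py1 = 140, color = 'green'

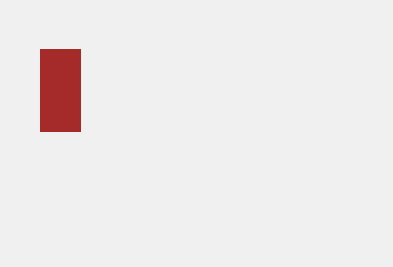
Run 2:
px0 = 40; py0 = 49; px1 = 80; py1 = 131; color = 'brown'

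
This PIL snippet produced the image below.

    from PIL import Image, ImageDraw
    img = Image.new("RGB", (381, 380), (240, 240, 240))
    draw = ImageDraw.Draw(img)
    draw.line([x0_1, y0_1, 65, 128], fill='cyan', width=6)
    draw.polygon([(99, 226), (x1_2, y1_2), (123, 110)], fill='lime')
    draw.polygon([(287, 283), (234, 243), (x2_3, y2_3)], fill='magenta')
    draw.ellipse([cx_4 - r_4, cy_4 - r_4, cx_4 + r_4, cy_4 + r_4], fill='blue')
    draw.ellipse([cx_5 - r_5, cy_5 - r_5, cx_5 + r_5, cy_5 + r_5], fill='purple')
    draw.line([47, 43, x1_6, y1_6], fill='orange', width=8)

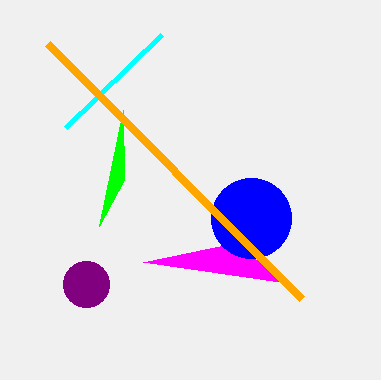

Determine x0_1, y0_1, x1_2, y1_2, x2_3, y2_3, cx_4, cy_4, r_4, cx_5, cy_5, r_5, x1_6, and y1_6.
x0_1 = 161
y0_1 = 35
x1_2 = 124
y1_2 = 180
x2_3 = 143
y2_3 = 262
cx_4 = 251
cy_4 = 218
r_4 = 40
cx_5 = 86
cy_5 = 284
r_5 = 23
x1_6 = 301
y1_6 = 298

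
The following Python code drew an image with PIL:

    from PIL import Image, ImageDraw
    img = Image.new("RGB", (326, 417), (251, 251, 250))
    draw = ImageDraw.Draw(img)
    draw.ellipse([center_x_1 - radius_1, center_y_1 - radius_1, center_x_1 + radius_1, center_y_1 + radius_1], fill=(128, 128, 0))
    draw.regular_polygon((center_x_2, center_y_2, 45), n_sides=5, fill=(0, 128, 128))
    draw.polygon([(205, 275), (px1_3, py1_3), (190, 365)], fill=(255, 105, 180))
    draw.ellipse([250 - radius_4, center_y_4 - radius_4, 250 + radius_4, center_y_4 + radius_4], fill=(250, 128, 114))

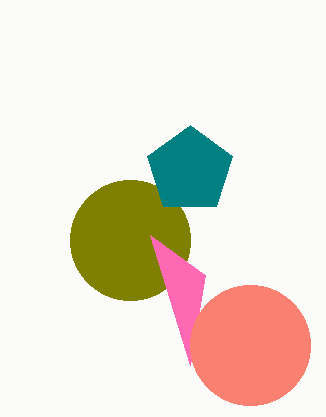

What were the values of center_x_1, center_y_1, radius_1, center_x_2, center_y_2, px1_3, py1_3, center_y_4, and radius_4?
center_x_1 = 130; center_y_1 = 240; radius_1 = 60; center_x_2 = 190; center_y_2 = 170; px1_3 = 150; py1_3 = 235; center_y_4 = 345; radius_4 = 60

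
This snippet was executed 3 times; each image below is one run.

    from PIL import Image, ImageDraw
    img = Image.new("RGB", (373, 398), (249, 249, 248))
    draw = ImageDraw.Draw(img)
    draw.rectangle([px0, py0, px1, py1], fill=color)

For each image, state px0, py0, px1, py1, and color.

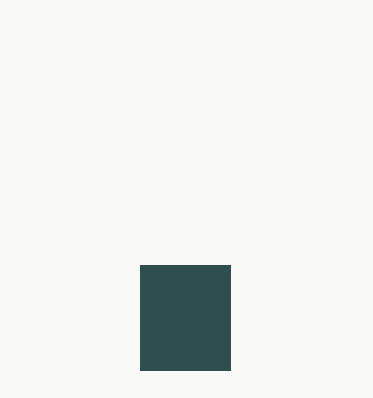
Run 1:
px0 = 140
py0 = 265
px1 = 230
py1 = 370
color = 'darkslategray'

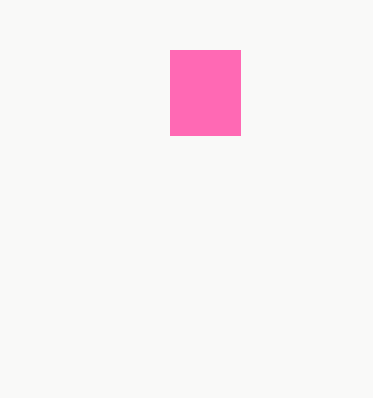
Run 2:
px0 = 170, py0 = 50, px1 = 240, py1 = 135, color = 'hotpink'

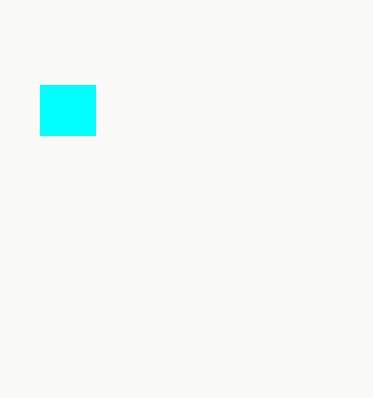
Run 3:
px0 = 40
py0 = 85
px1 = 95
py1 = 135
color = 'cyan'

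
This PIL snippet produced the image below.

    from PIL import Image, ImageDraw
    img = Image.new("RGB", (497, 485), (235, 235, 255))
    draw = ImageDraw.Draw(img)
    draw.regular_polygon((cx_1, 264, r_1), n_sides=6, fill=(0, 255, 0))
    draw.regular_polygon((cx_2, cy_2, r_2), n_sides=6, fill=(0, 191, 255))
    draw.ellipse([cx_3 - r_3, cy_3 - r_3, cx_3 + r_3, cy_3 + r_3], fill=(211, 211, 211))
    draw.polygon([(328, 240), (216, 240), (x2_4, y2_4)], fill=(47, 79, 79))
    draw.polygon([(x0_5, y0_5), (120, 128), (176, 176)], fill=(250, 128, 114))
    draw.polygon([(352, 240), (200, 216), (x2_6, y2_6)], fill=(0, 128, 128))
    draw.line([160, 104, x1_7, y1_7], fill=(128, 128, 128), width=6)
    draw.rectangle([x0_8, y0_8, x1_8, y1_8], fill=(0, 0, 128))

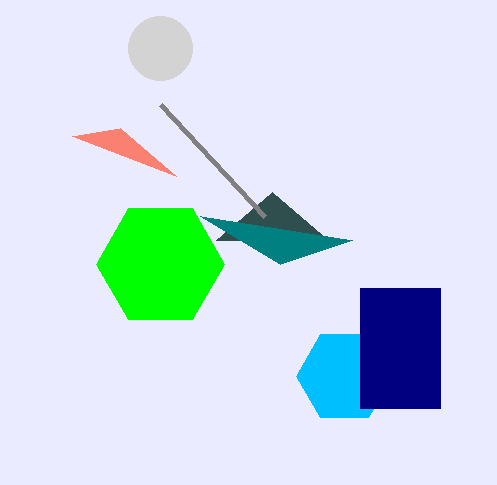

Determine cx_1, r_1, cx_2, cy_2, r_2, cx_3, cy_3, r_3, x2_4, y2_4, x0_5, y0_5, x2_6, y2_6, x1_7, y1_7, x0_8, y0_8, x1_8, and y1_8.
cx_1 = 160
r_1 = 64
cx_2 = 344
cy_2 = 376
r_2 = 48
cx_3 = 160
cy_3 = 48
r_3 = 32
x2_4 = 272
y2_4 = 192
x0_5 = 72
y0_5 = 136
x2_6 = 280
y2_6 = 264
x1_7 = 264
y1_7 = 216
x0_8 = 360
y0_8 = 288
x1_8 = 440
y1_8 = 408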